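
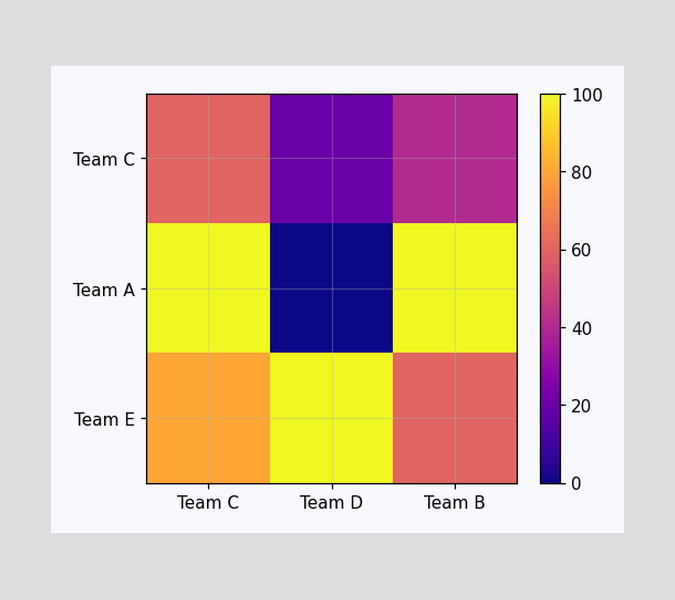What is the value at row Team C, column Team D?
Matching cell (Team C, Team D) against the colorbar gives 20.

20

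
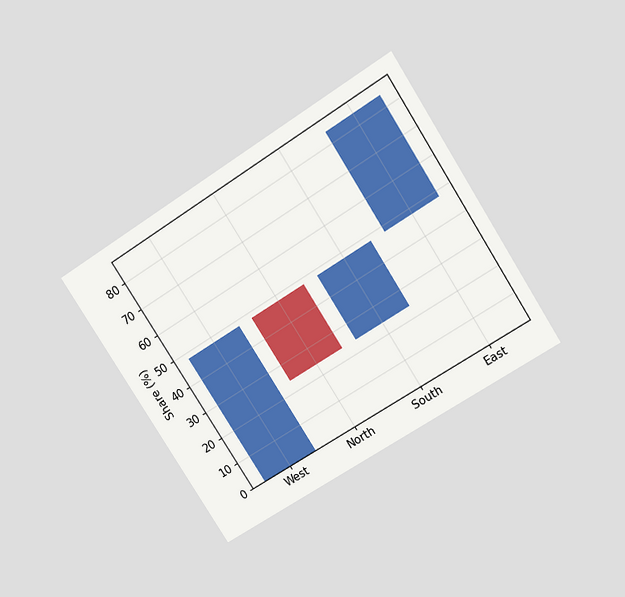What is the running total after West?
48%

The chart is tilted about 32° counter-clockwise and viewed slightly from above. After West the running total reaches 48%.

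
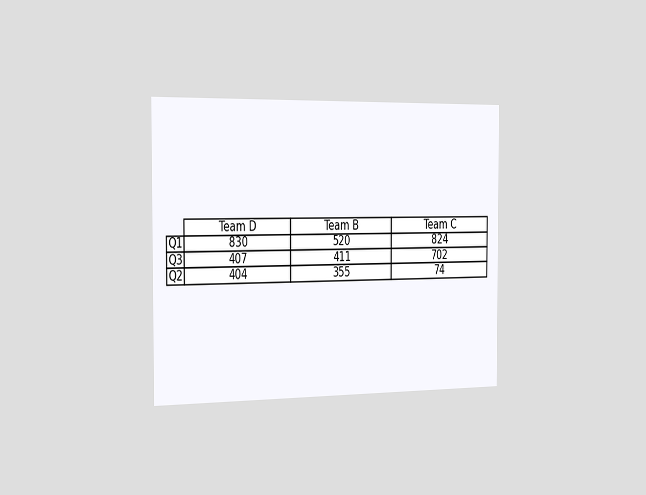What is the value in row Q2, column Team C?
The chart is viewed slightly from the left. The (Q2, Team C) cell reads 74.

74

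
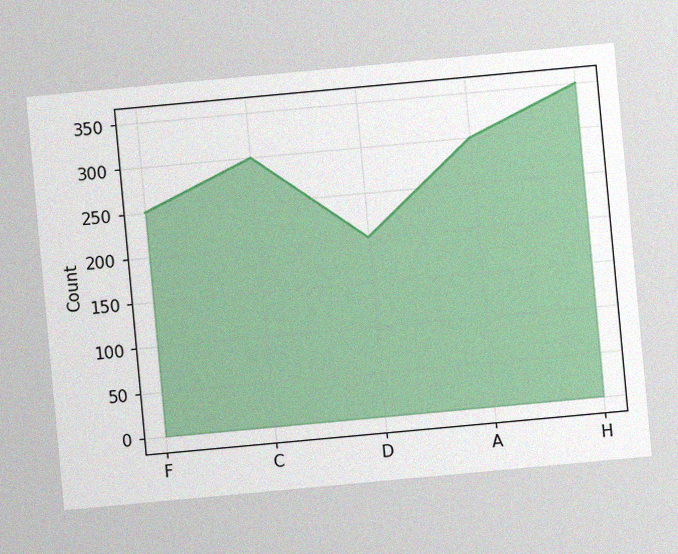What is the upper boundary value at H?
The chart is tilted about 5° counter-clockwise, with some photo noise. At H the upper boundary is at 350.

350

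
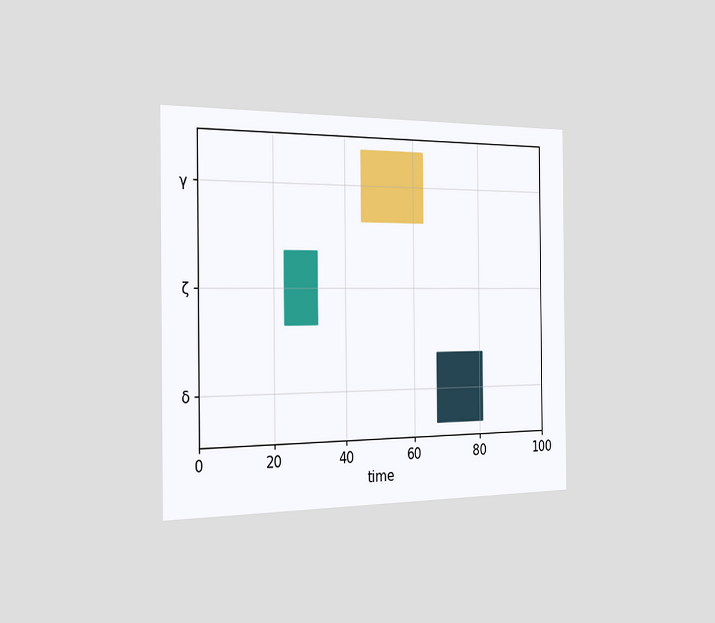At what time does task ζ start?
23

The chart is viewed slightly from the left. The ζ bar begins at t=23.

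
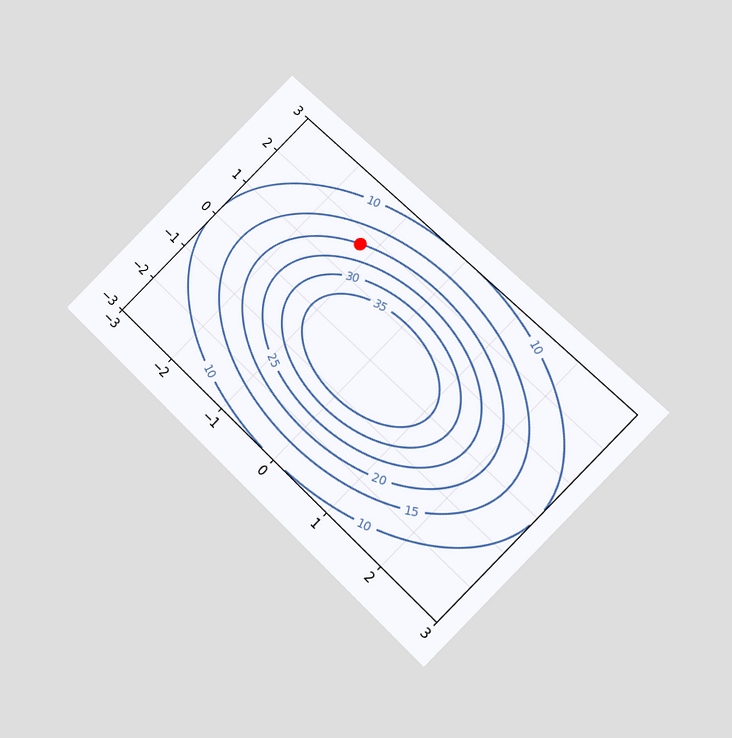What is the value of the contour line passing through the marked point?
The chart is tilted about 45° clockwise and viewed at a slight angle. The marked point sits on the contour labelled 20.

20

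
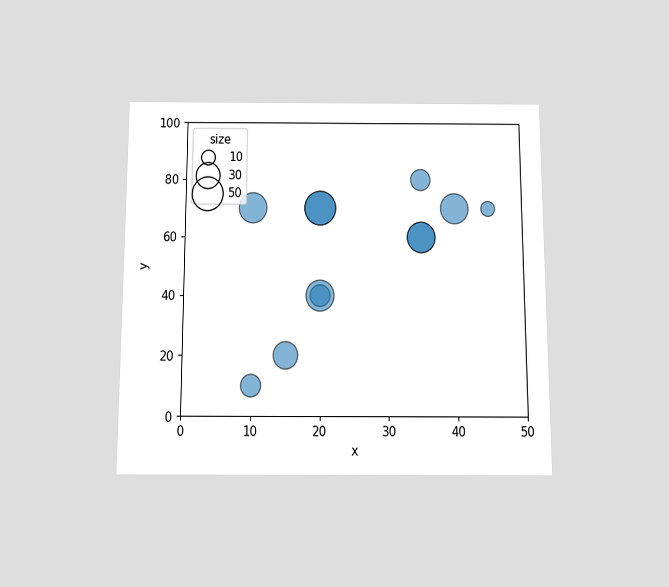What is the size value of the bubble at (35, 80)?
The chart is viewed slightly from below. Matching the bubble at (35, 80) against the size legend gives 20.

20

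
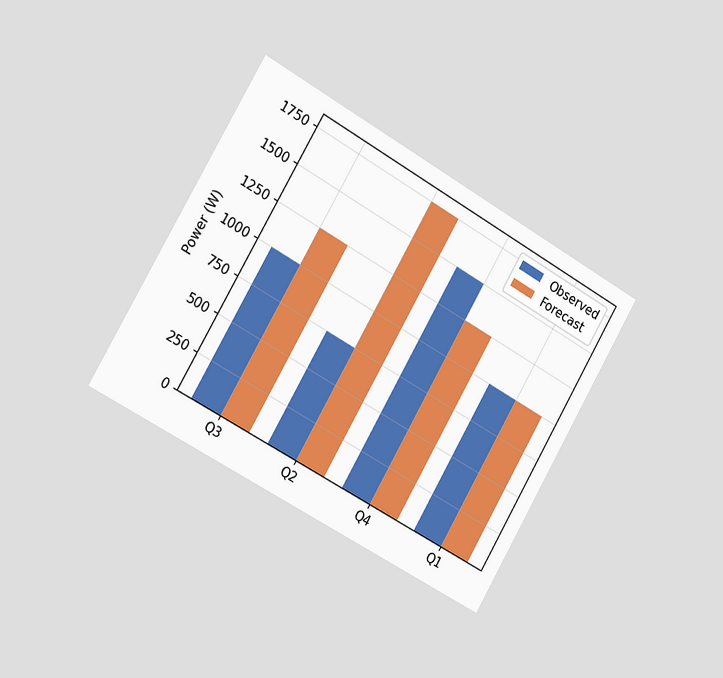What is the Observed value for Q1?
1000W

The chart is tilted about 30° clockwise and viewed slightly from the left. The Observed bar at Q1 reaches 1000W on the y-axis.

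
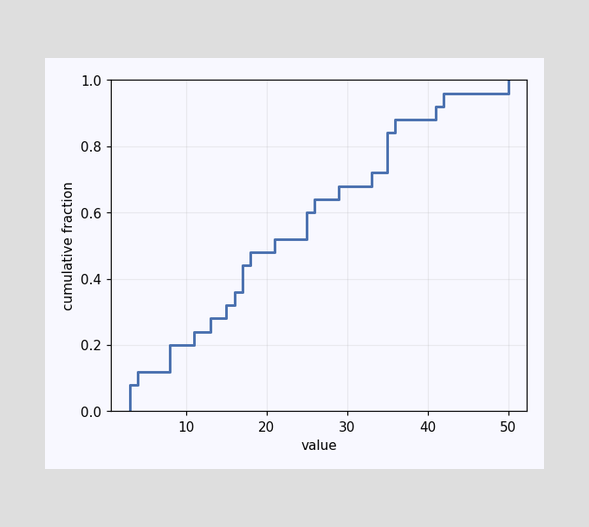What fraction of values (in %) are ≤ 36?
At x=36 the ECDF step is at 88%.

88%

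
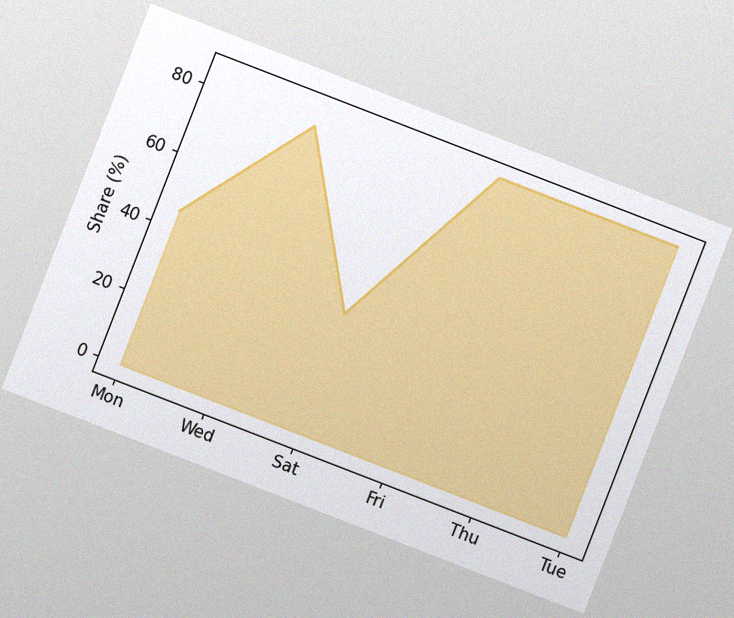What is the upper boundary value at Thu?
The chart is tilted about 21° clockwise, with some photo noise. At Thu the upper boundary is at 85%.

85%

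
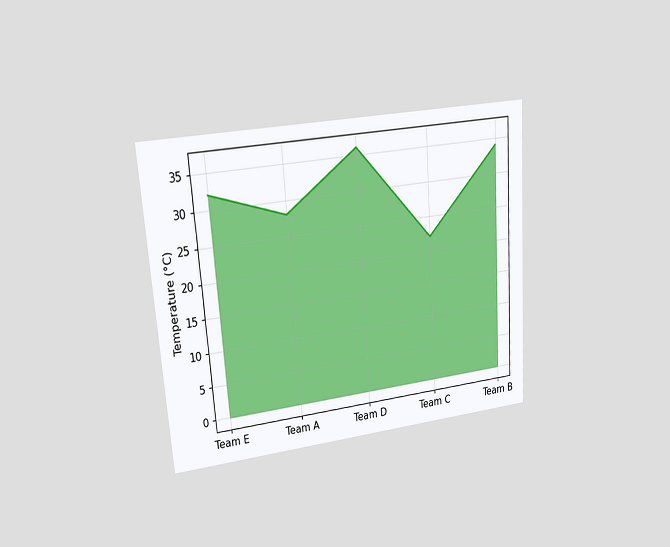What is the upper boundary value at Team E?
32°C

The chart is tilted about 4° counter-clockwise and viewed at a slight angle. At Team E the upper boundary is at 32°C.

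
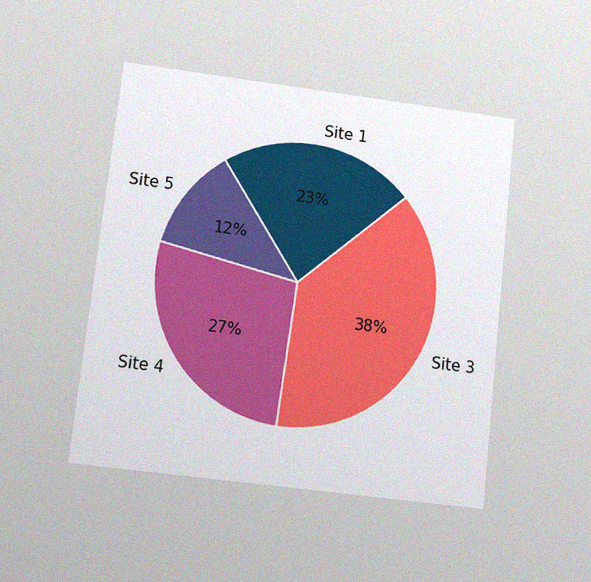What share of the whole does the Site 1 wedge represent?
23%

The chart is tilted about 6° clockwise and viewed at a slight angle, with some photo noise. The Site 1 slice takes up 23% of the pie.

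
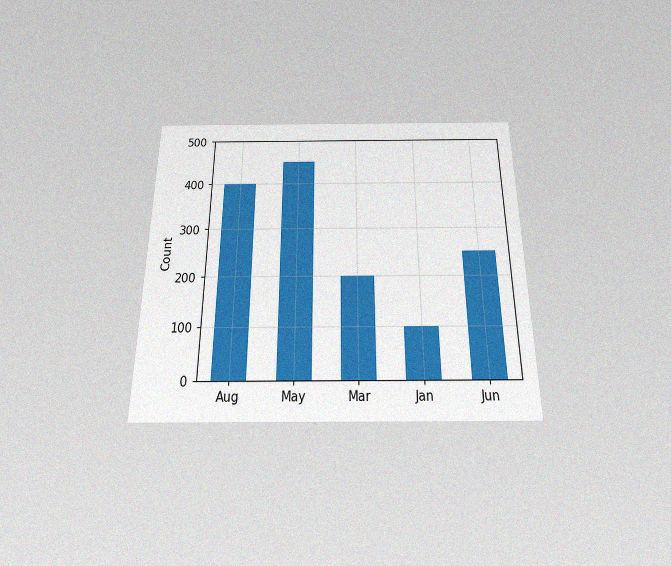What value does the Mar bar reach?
The chart is viewed slightly from below, with some photo noise. Reading along the chart's y-axis, the Mar bar reaches 200.

200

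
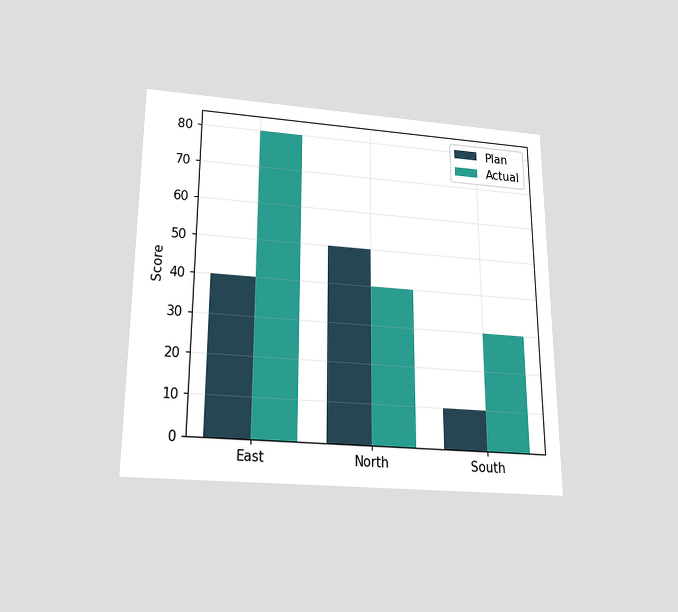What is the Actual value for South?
30

The chart is viewed slightly from below. The Actual bar at South reaches 30 on the y-axis.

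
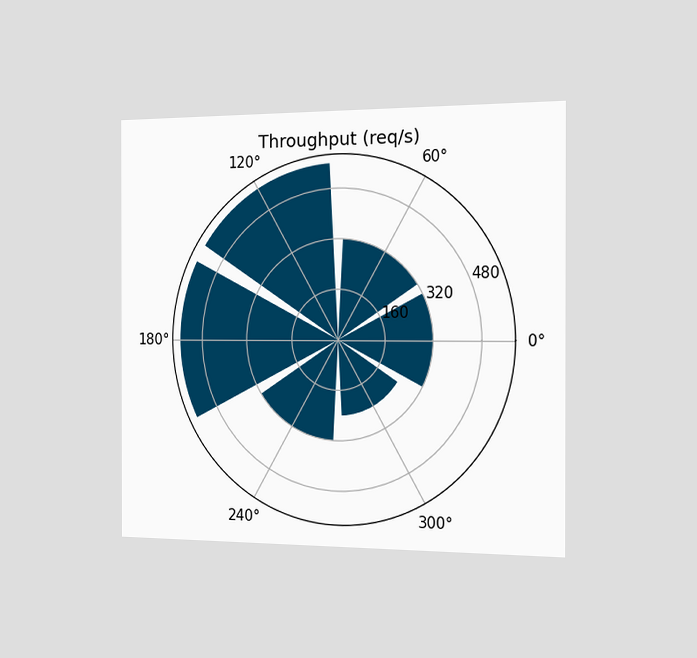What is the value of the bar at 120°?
The chart is viewed slightly from the right. The bar at 120° reaches 560req/s on the radial axis.

560req/s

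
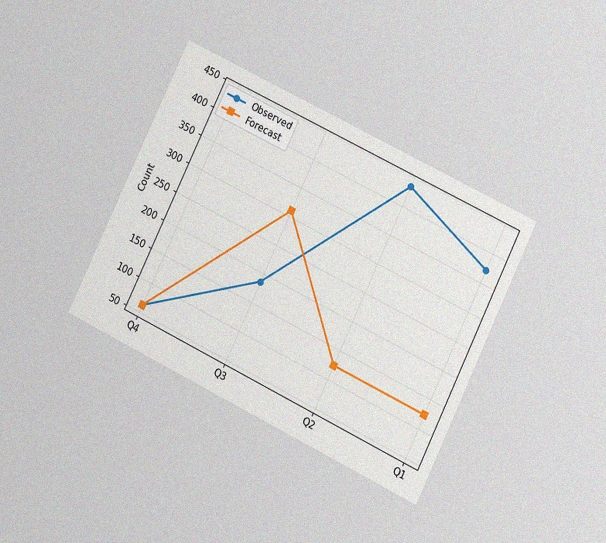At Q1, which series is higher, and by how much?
Observed, by 248

The chart is tilted about 26° clockwise and viewed at a slight angle, with some photo noise. At Q1, Observed sits above the other line by 248.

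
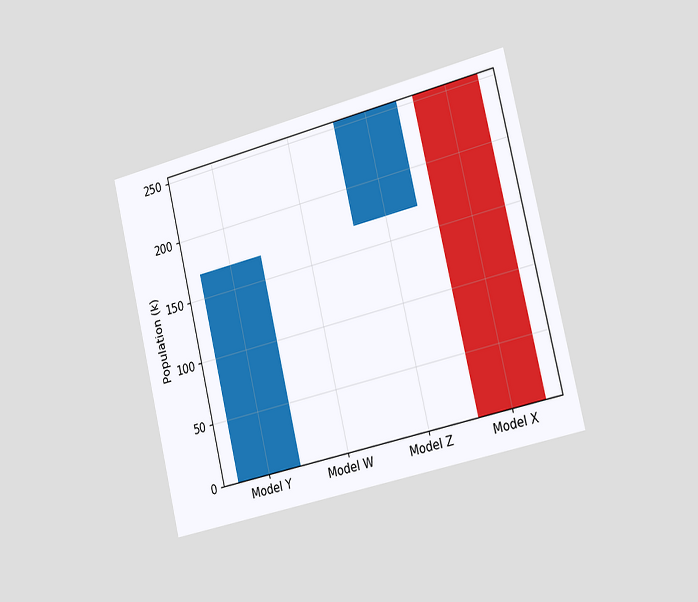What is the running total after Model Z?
255k

The chart is tilted about 13° counter-clockwise and viewed slightly from the right. After Model Z the running total reaches 255k.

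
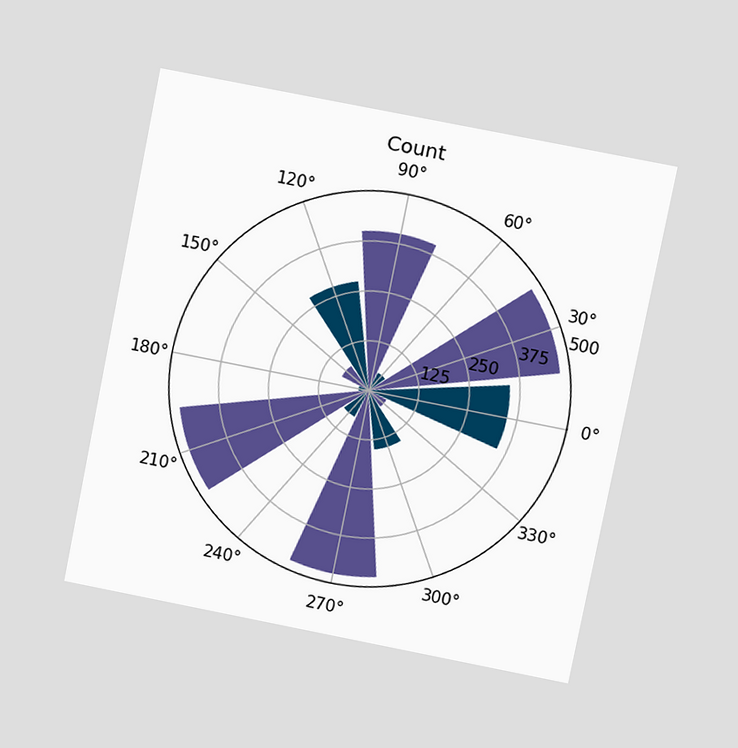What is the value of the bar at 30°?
The chart is tilted about 11° clockwise and viewed at a slight angle. The bar at 30° reaches 475 on the radial axis.

475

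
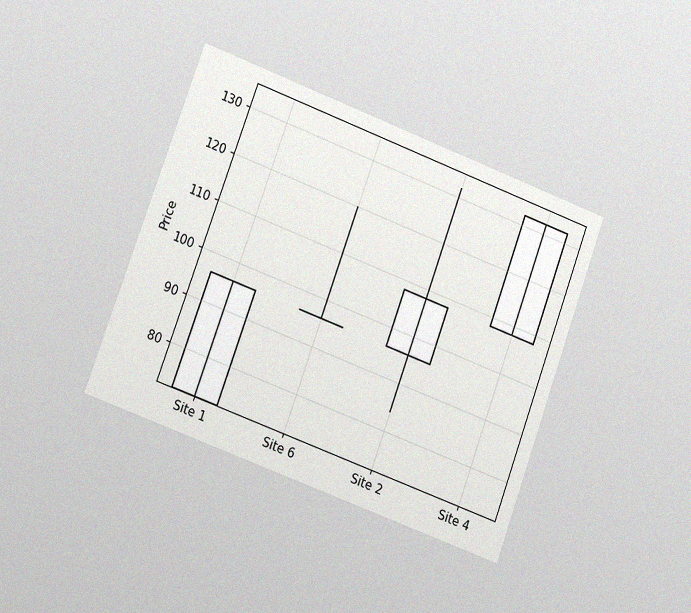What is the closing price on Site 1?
The chart is tilted about 20° clockwise and viewed slightly from the left, with some photo noise. The Site 1 candle closes at 96.

96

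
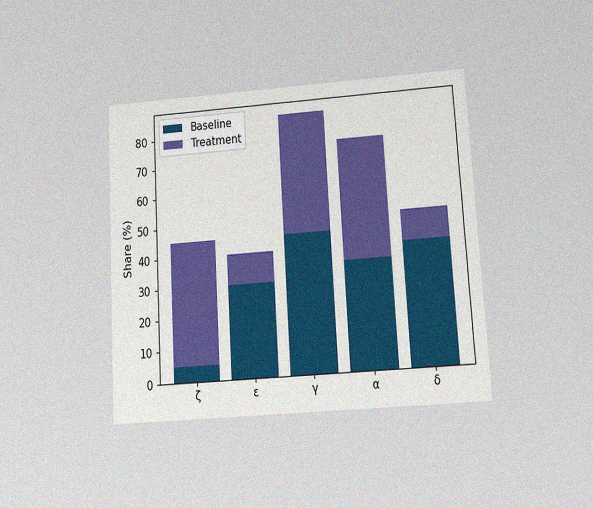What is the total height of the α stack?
The chart is tilted about 3° counter-clockwise and viewed at a slight angle, with some photo noise. The α stack's top reaches 75% on the y-axis.

75%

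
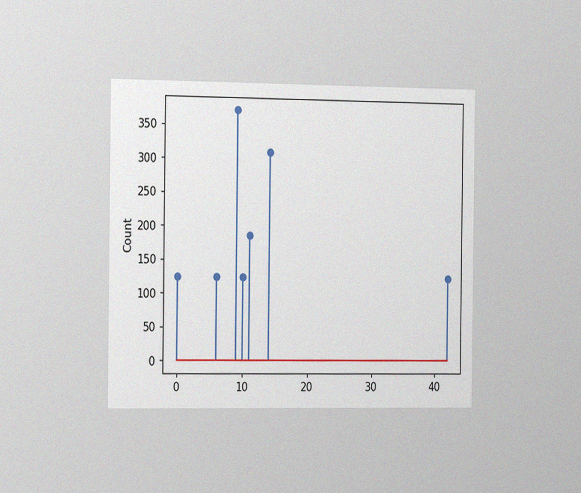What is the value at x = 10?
The chart is viewed slightly from the left, with some photo noise. The stem at x=10 reaches 124.

124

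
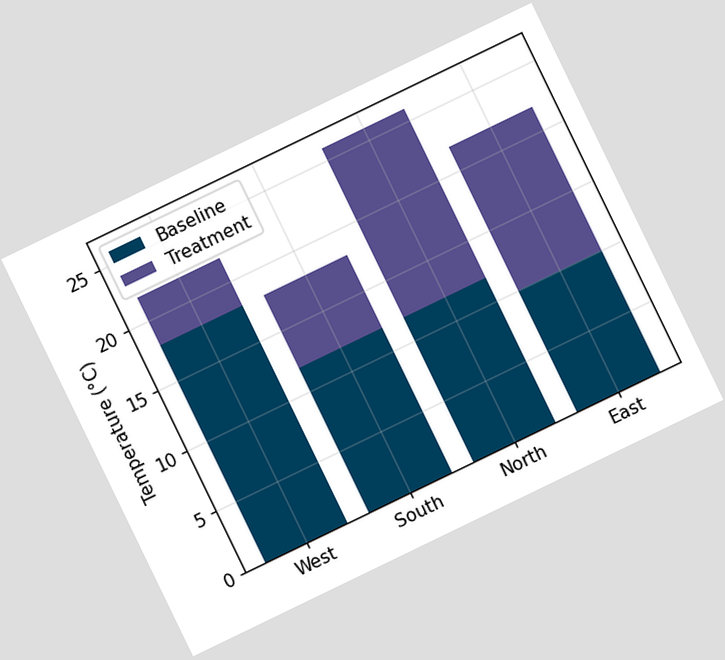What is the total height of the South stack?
The chart is tilted about 26° counter-clockwise. The South stack's top reaches 18°C on the y-axis.

18°C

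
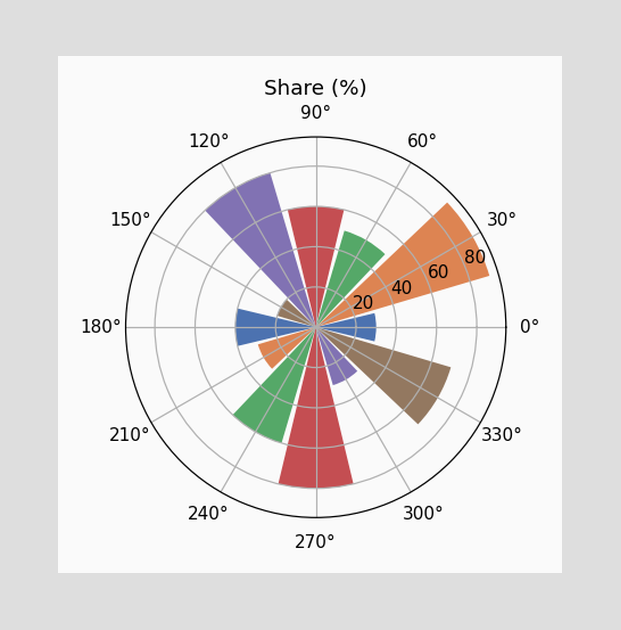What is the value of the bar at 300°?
The bar at 300° reaches 30% on the radial axis.

30%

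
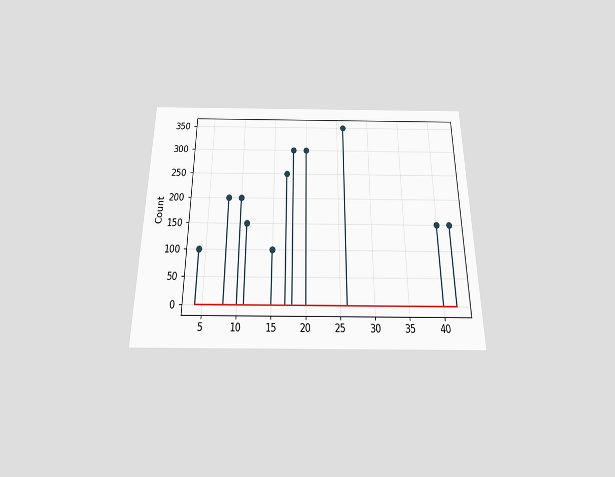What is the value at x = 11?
The chart is viewed slightly from below. The stem at x=11 reaches 150.

150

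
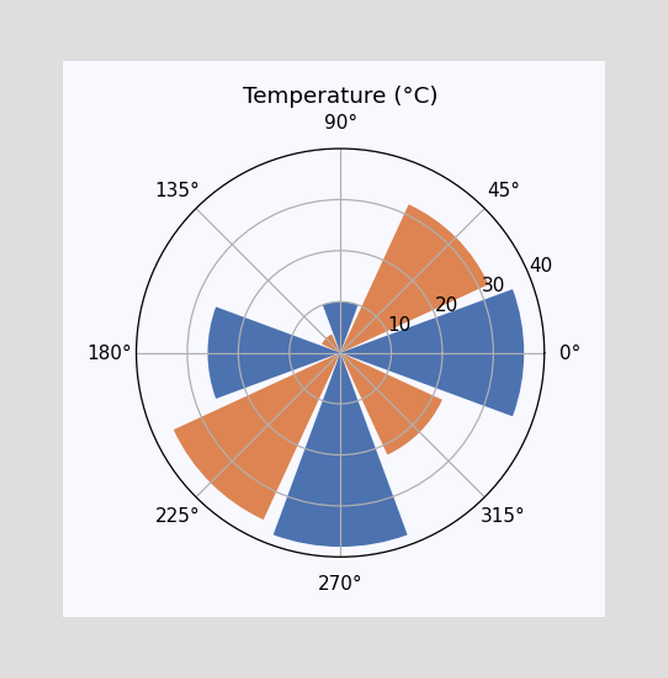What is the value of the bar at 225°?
36°C

The bar at 225° reaches 36°C on the radial axis.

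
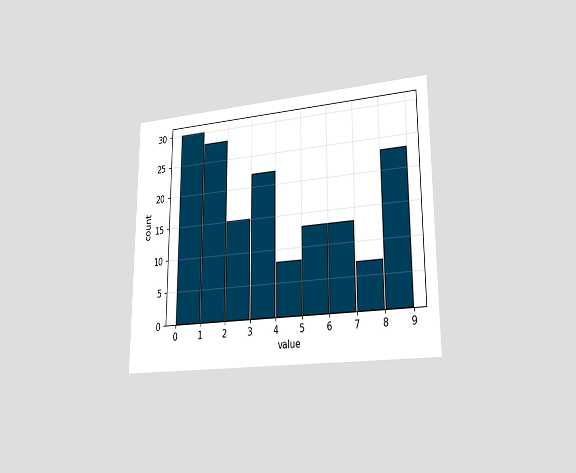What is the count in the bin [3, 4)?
The chart is viewed slightly from the right. The [3, 4) bin has height 22.

22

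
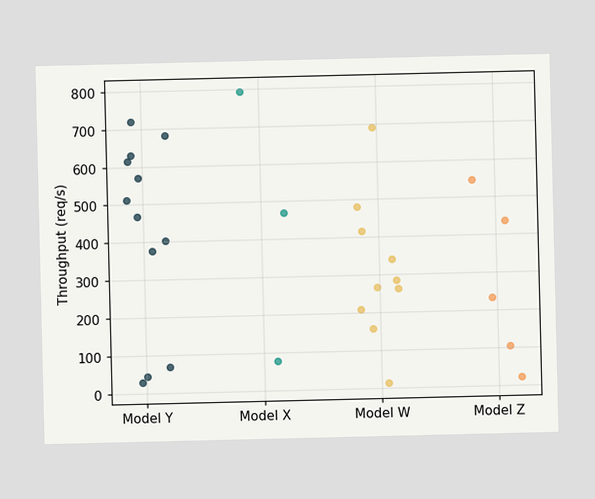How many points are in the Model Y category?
Counting the markers in the Model Y column gives 12.

12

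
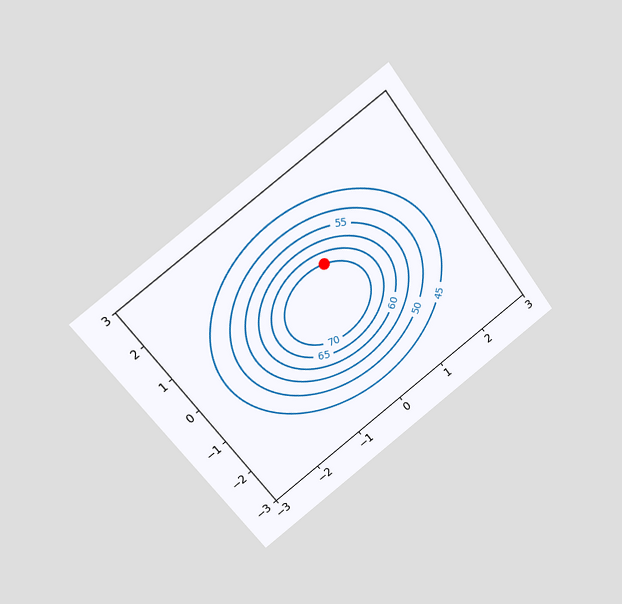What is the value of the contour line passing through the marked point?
70

The chart is tilted about 37° counter-clockwise and viewed at a slight angle. The marked point sits on the contour labelled 70.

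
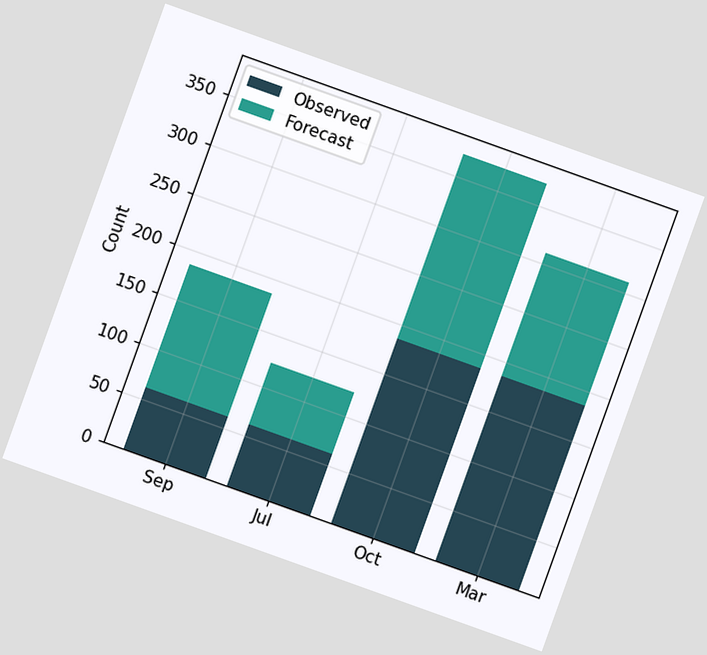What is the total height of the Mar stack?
310

The chart is tilted about 20° clockwise. The Mar stack's top reaches 310 on the y-axis.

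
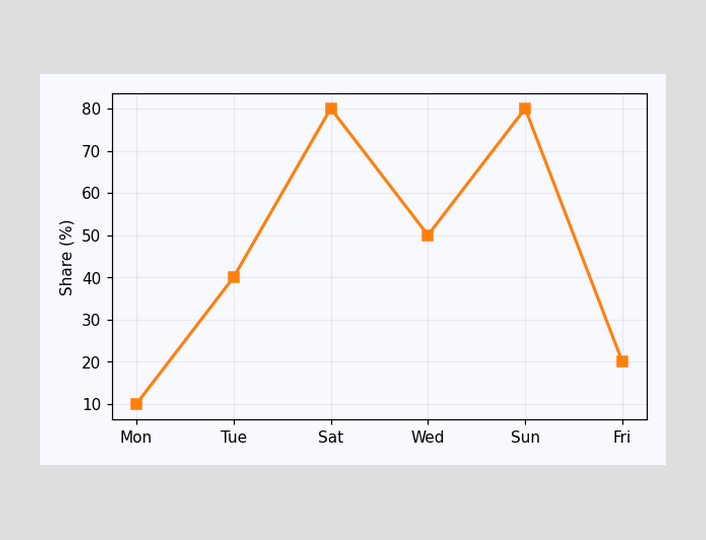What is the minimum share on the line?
The lowest point is at Mon, and reading across to the y-axis gives 10%.

10%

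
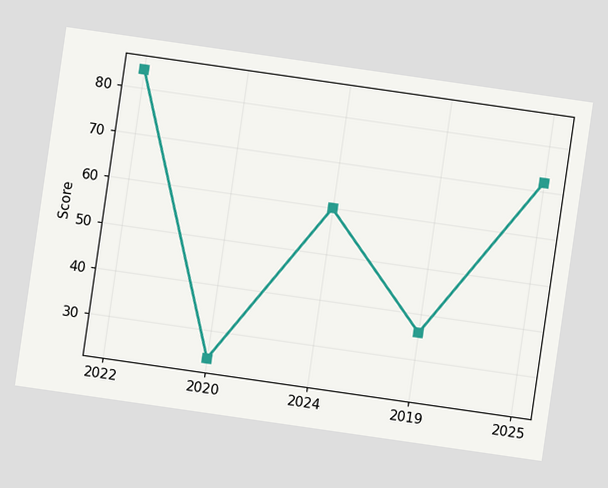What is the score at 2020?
The chart is tilted about 8° clockwise. At 2020, the line is at 24.

24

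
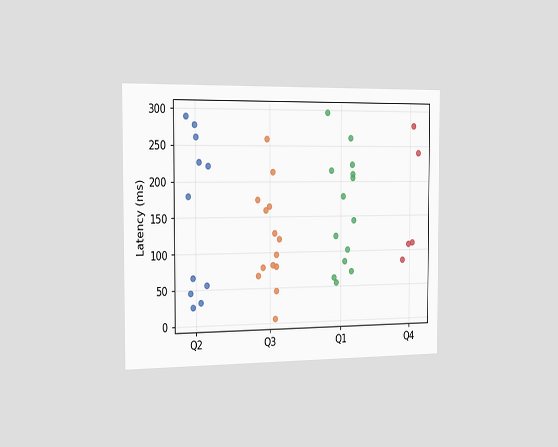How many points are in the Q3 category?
14

The chart is viewed slightly from the left. Counting the markers in the Q3 column gives 14.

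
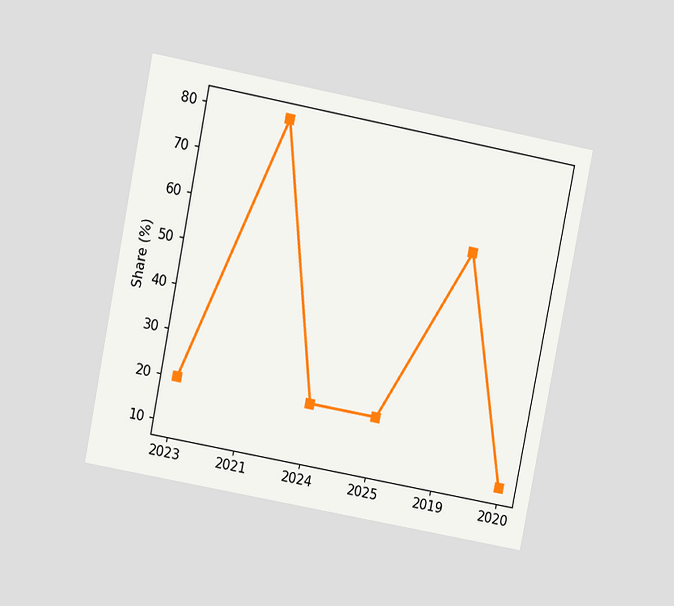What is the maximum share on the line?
80%

The chart is tilted about 11° clockwise and viewed at a slight angle. The highest point is at 2021, and reading across to the y-axis gives 80%.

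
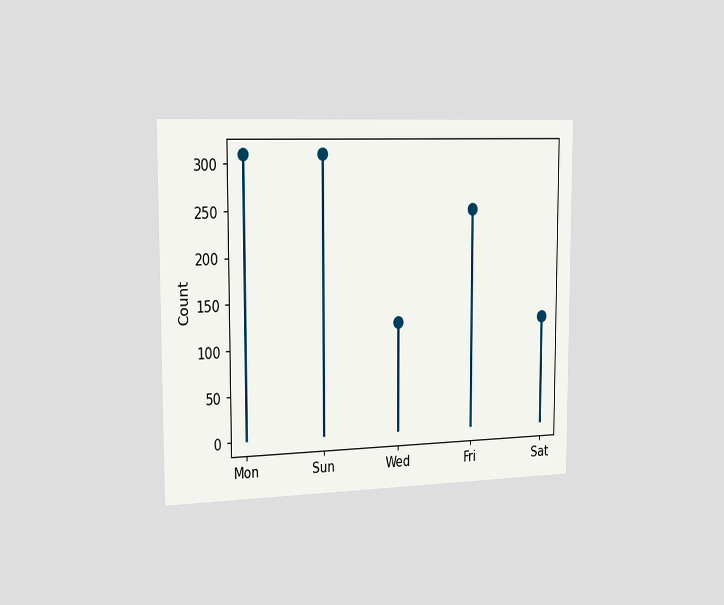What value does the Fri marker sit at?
The chart is viewed slightly from the left. The Fri marker sits at 248.

248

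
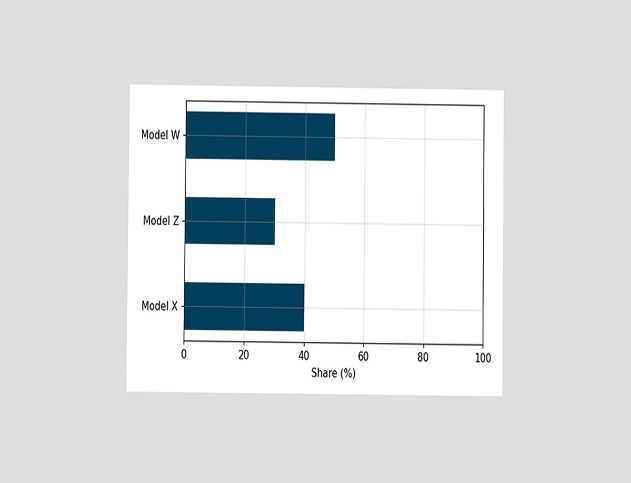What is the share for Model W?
The chart is viewed at a slight angle. Reading along the chart's x-axis, the Model W bar reaches 50%.

50%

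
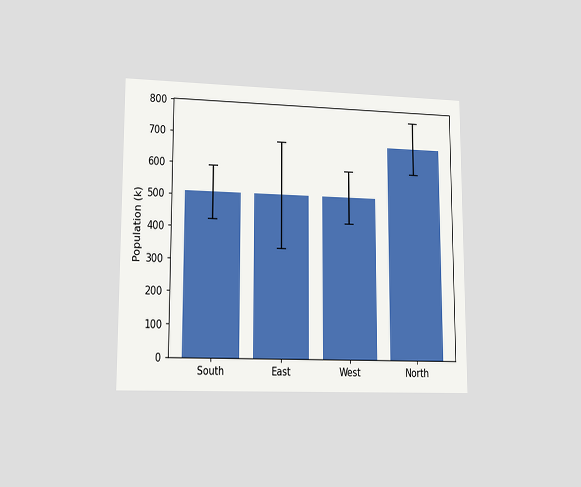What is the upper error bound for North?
765k

The chart is viewed at a slight angle. The North bar's upper whisker reaches 765k.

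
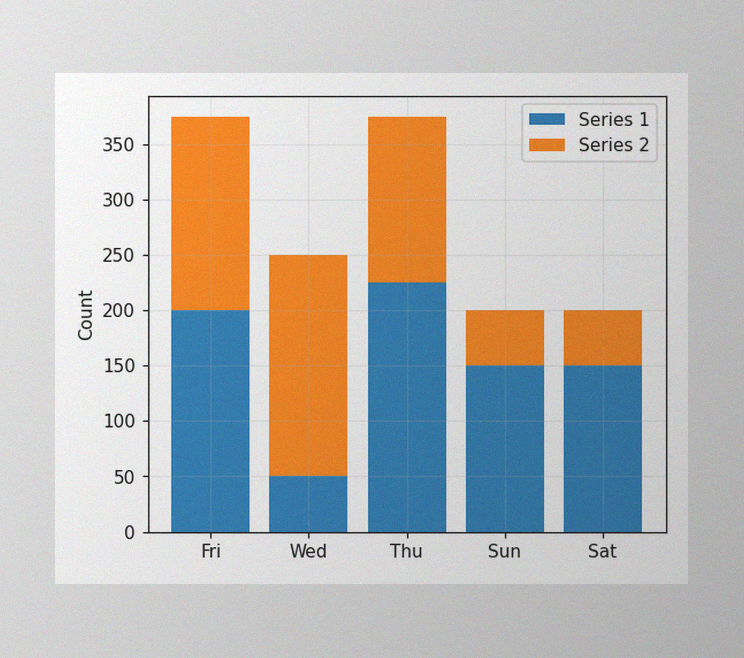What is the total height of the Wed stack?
The image has some photo noise and uneven lighting. The Wed stack's top reaches 250 on the y-axis.

250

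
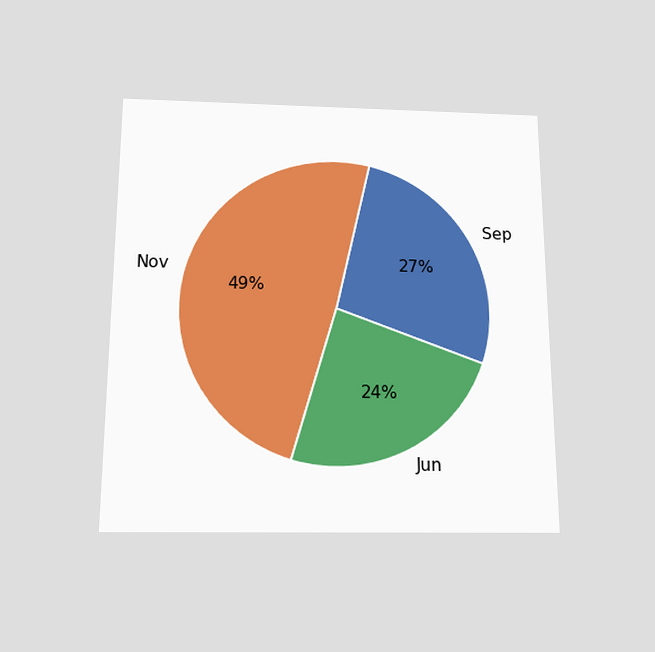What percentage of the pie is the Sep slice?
27%

The chart is viewed slightly from below. The Sep slice takes up 27% of the pie.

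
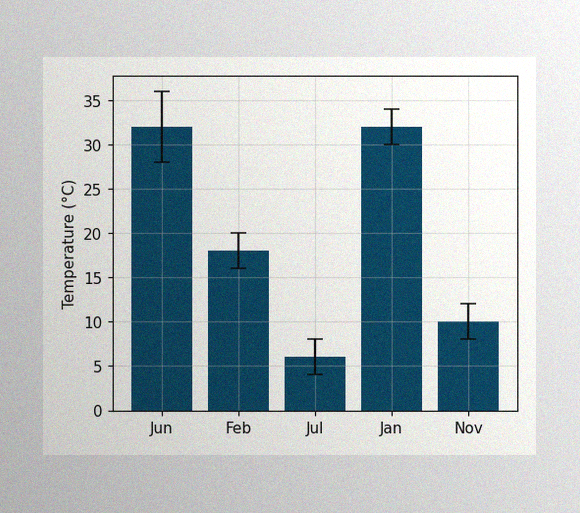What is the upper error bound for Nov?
The image has some photo noise and uneven lighting. The Nov bar's upper whisker reaches 12°C.

12°C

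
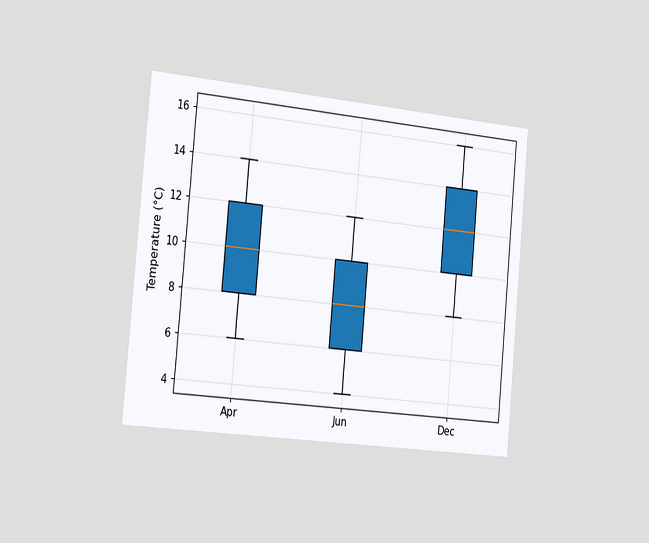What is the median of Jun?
8°C

The chart is tilted about 5° clockwise and viewed slightly from the left. The median line in the Jun box sits at 8°C.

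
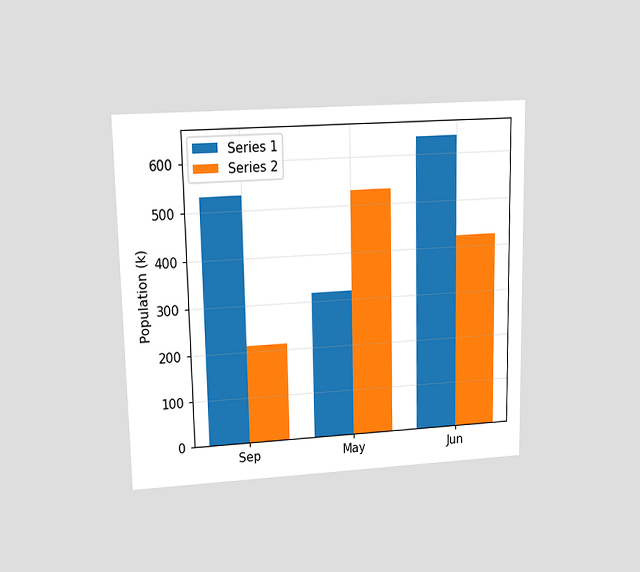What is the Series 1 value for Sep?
530k

The chart is viewed at a slight angle. The Series 1 bar at Sep reaches 530k on the y-axis.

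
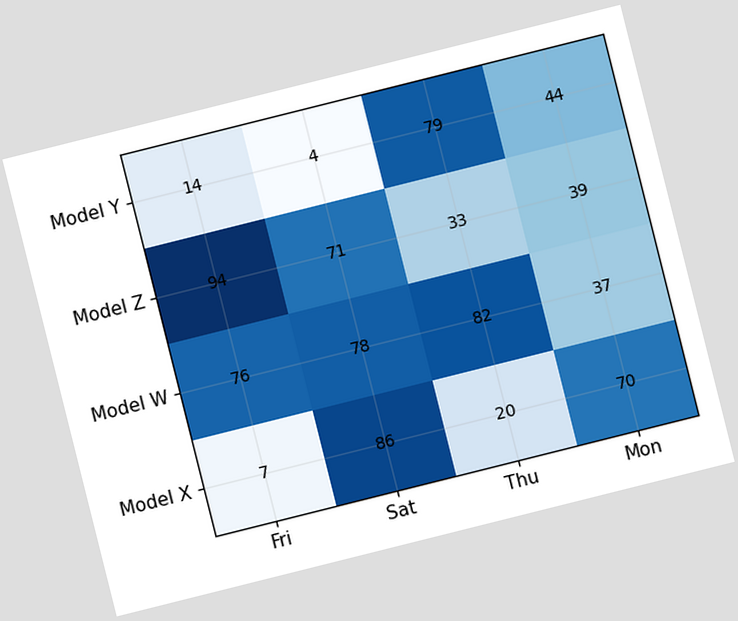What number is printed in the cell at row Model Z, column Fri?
94

The chart is tilted about 14° counter-clockwise. The (Model Z, Fri) cell reads 94.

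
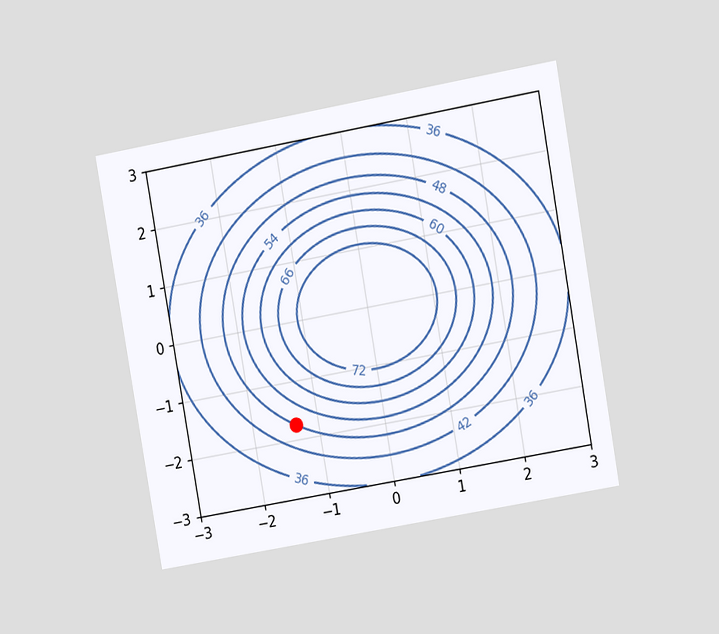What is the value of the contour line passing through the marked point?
The chart is tilted about 10° counter-clockwise and viewed at a slight angle. The marked point sits on the contour labelled 48.

48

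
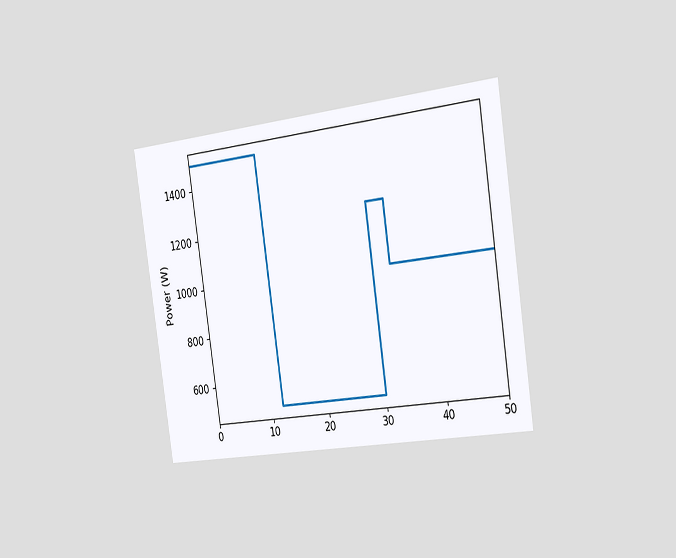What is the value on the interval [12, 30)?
500W

The chart is tilted about 8° counter-clockwise and viewed slightly from the right. On [12, 30) the step sits at 500W.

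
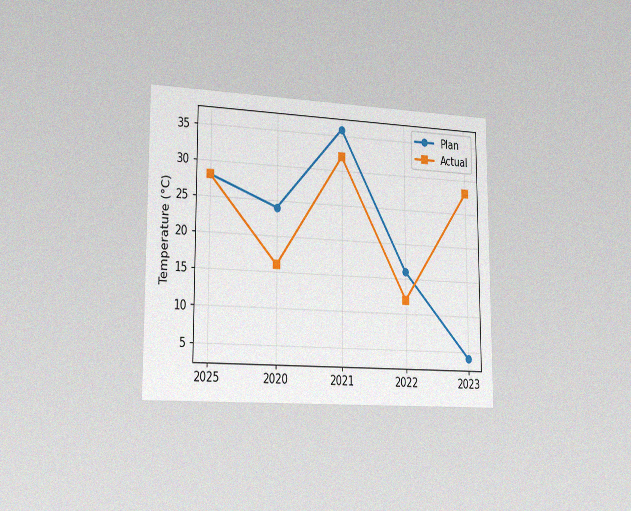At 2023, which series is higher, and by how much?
The chart is viewed slightly from the left, with some photo noise. At 2023, Actual sits above the other line by 24°C.

Actual, by 24°C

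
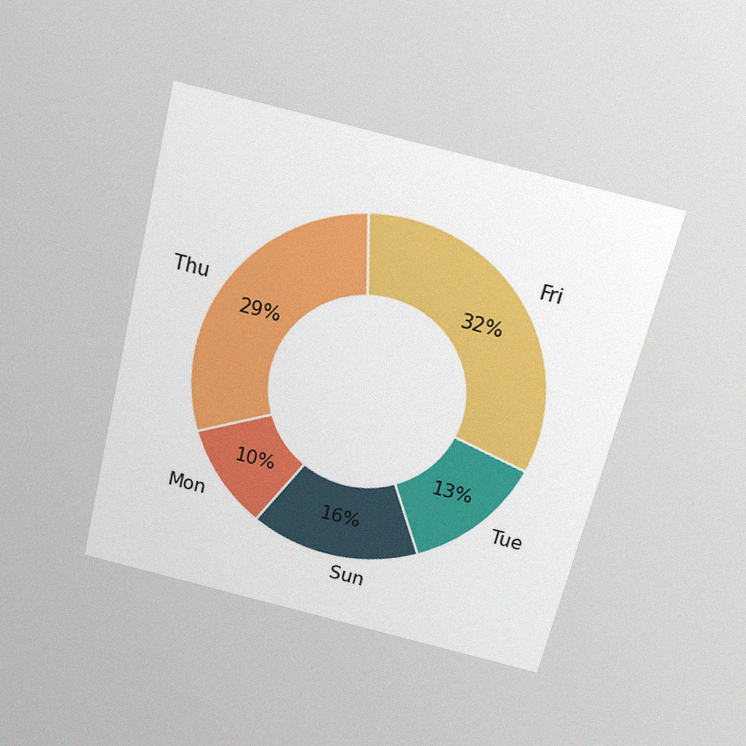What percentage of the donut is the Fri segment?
32%

The chart is tilted about 14° clockwise and viewed slightly from above, with some photo noise. The Fri segment takes up 32% of the ring.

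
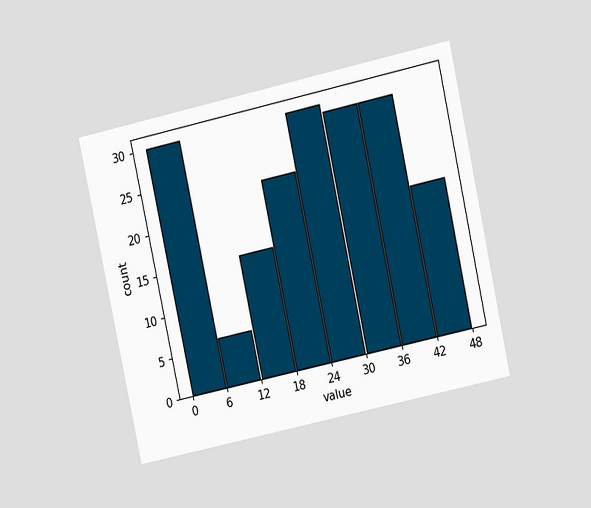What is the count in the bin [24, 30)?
The chart is tilted about 12° counter-clockwise and viewed at a slight angle. The [24, 30) bin has height 30.

30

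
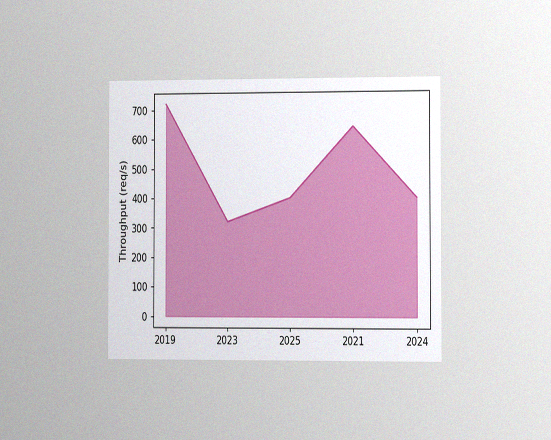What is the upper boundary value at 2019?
The chart is viewed slightly from the right, with some photo noise. At 2019 the upper boundary is at 720req/s.

720req/s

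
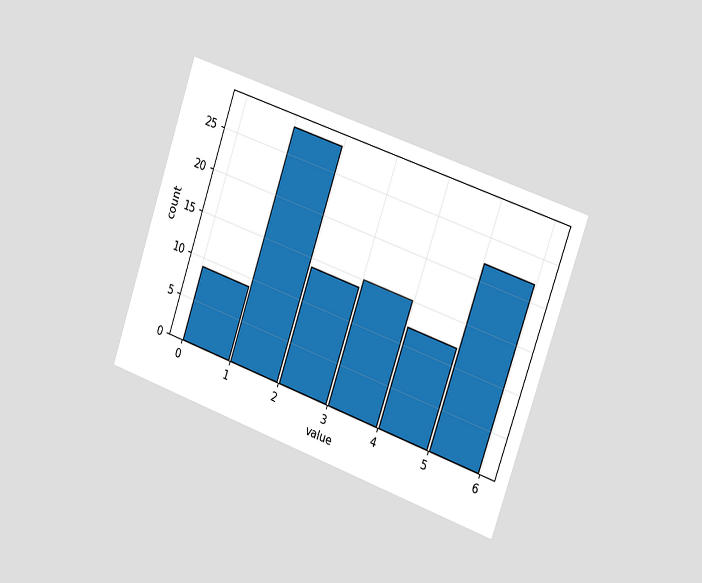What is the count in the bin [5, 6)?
22

The chart is tilted about 19° clockwise and viewed slightly from the right. The [5, 6) bin has height 22.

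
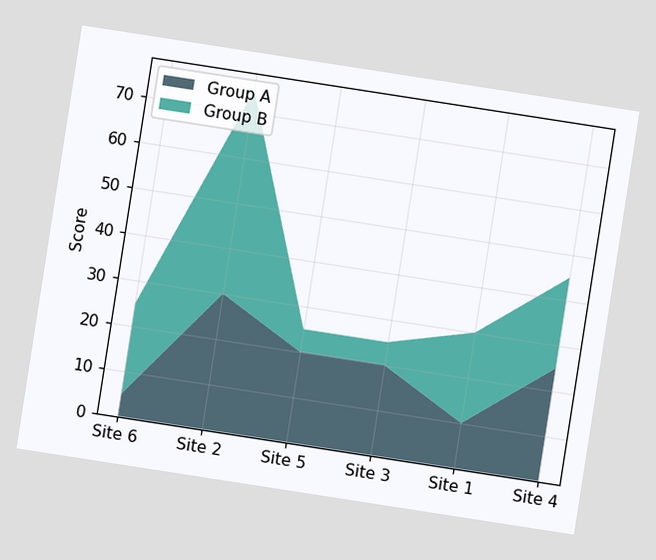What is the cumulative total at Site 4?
45

The chart is tilted about 9° clockwise. The stacked total at Site 4 reaches 45.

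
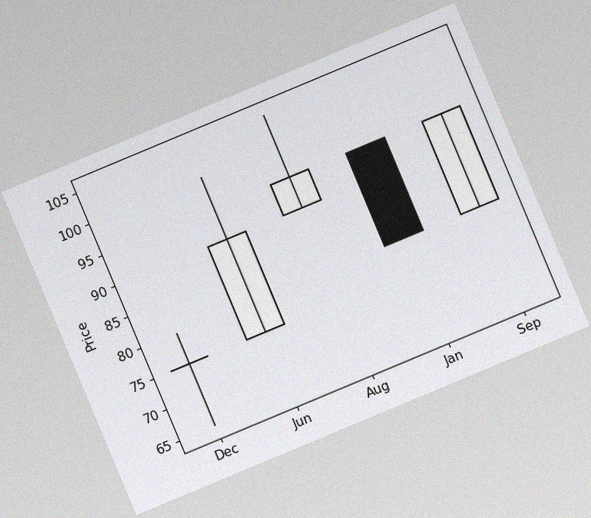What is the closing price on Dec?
The chart is tilted about 23° counter-clockwise, with some photo noise. The Dec candle closes at 75.

75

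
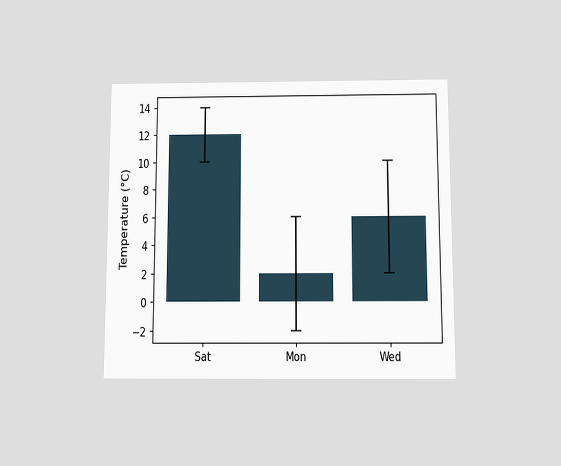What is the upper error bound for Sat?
The chart is viewed slightly from below. The Sat bar's upper whisker reaches 14°C.

14°C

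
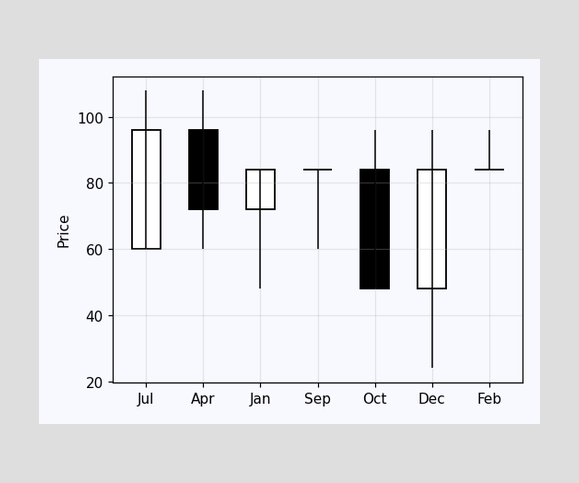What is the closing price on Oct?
The Oct candle closes at 48.

48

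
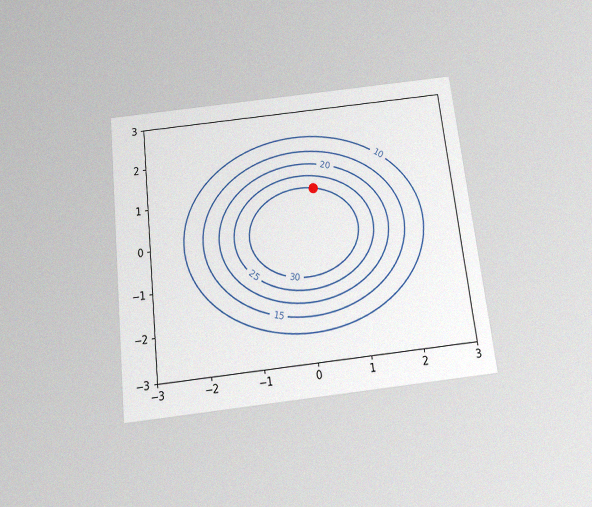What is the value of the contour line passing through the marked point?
30

The chart is tilted about 7° counter-clockwise and viewed slightly from below, with some photo noise. The marked point sits on the contour labelled 30.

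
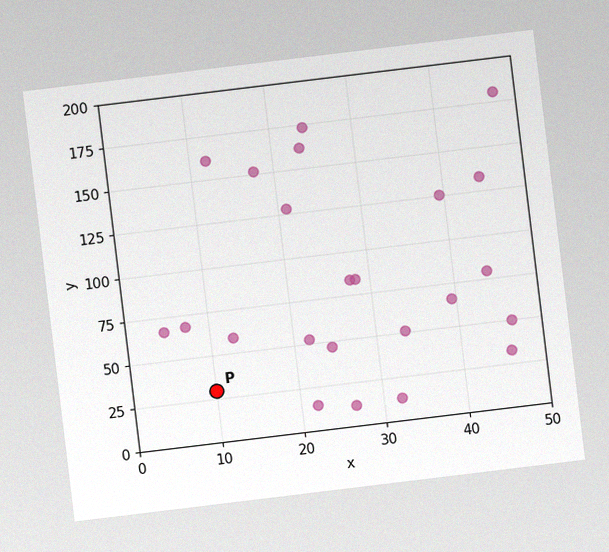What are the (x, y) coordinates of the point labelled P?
The chart is tilted about 7° counter-clockwise, with some photo noise. Following the gridlines from P to each axis, P sits at (10, 30).

(10, 30)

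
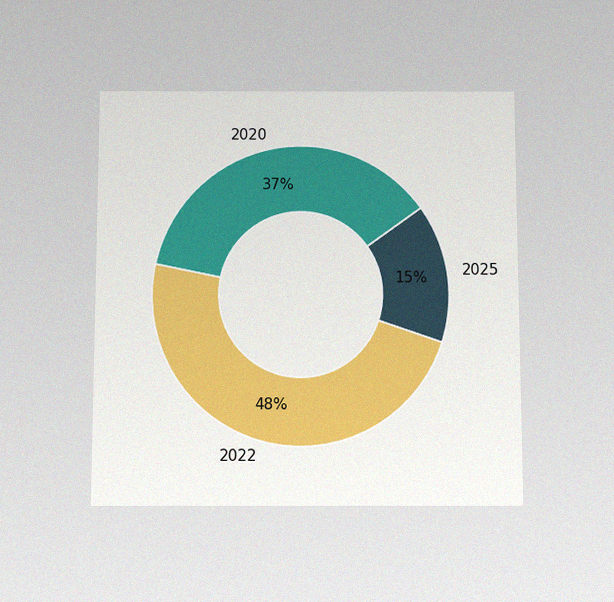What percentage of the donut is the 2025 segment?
15%

The chart is viewed slightly from below, with some photo noise. The 2025 segment takes up 15% of the ring.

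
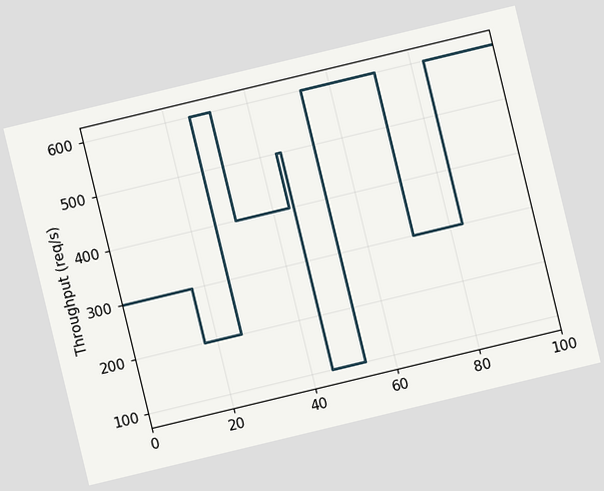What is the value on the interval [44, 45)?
500req/s

The chart is tilted about 14° counter-clockwise. On [44, 45) the step sits at 500req/s.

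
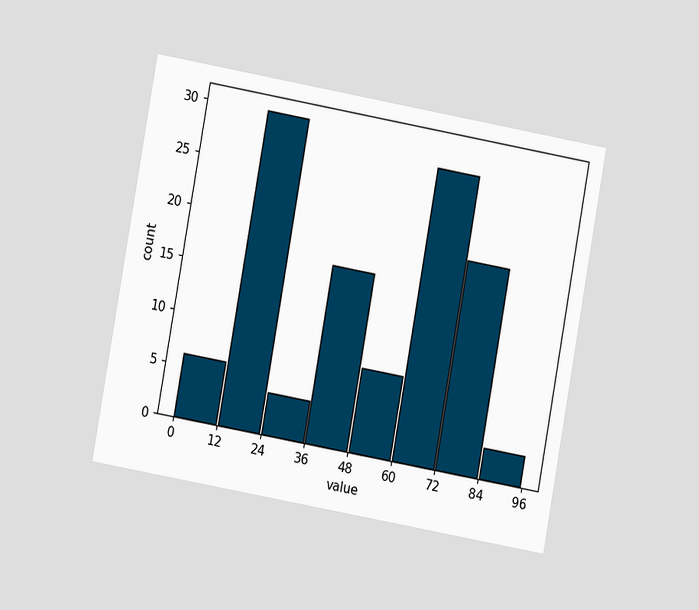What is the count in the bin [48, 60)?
The chart is tilted about 10° clockwise and viewed at a slight angle. The [48, 60) bin has height 8.

8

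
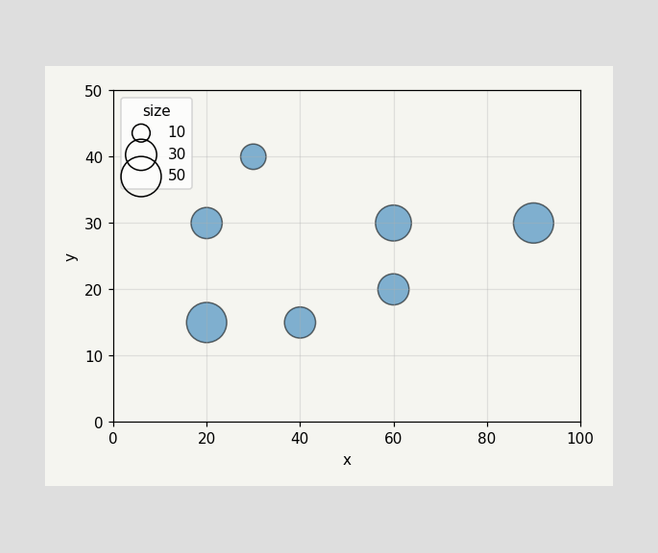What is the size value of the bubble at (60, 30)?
Matching the bubble at (60, 30) against the size legend gives 40.

40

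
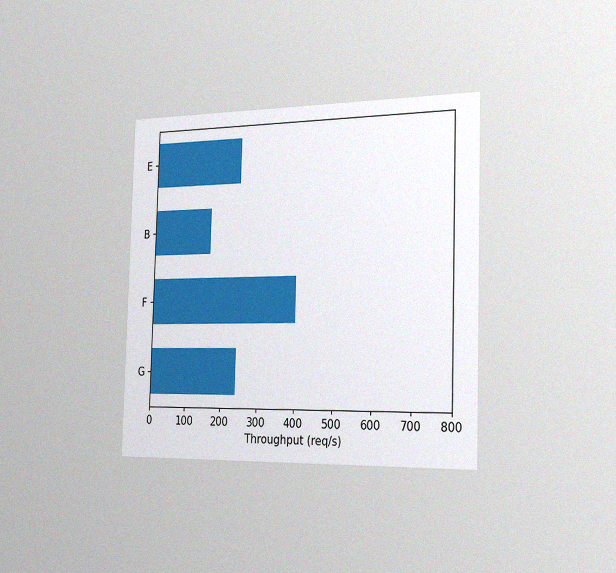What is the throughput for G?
The chart is viewed slightly from the right, with some photo noise. Reading along the chart's x-axis, the G bar reaches 240req/s.

240req/s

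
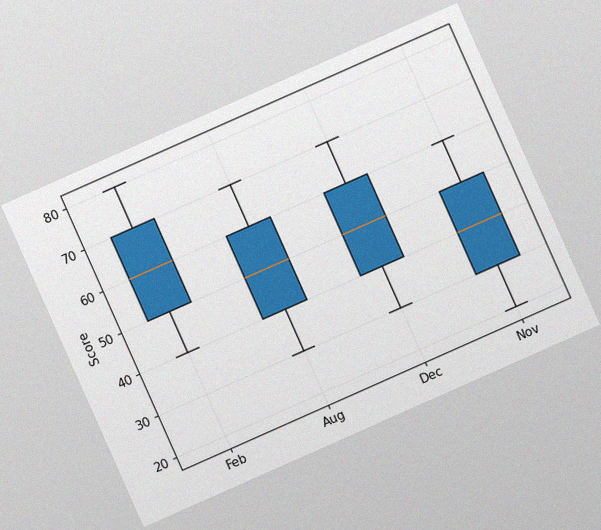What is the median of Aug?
50

The chart is tilted about 24° counter-clockwise, with some photo noise. The median line in the Aug box sits at 50.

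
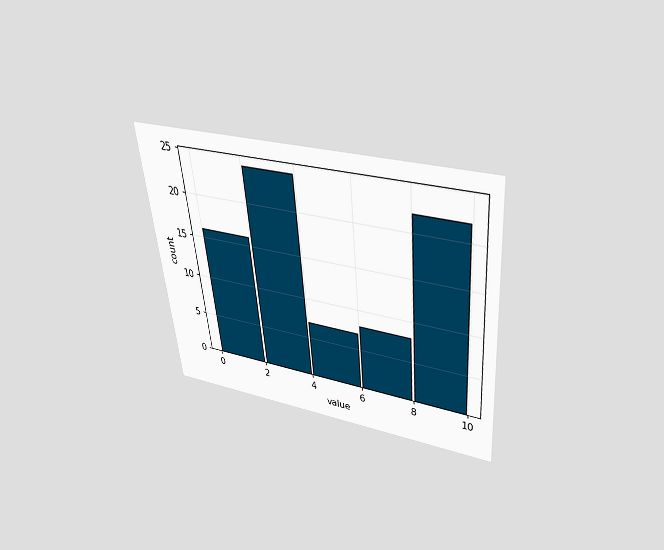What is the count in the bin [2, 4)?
The chart is tilted about 6° counter-clockwise and viewed slightly from above. The [2, 4) bin has height 24.

24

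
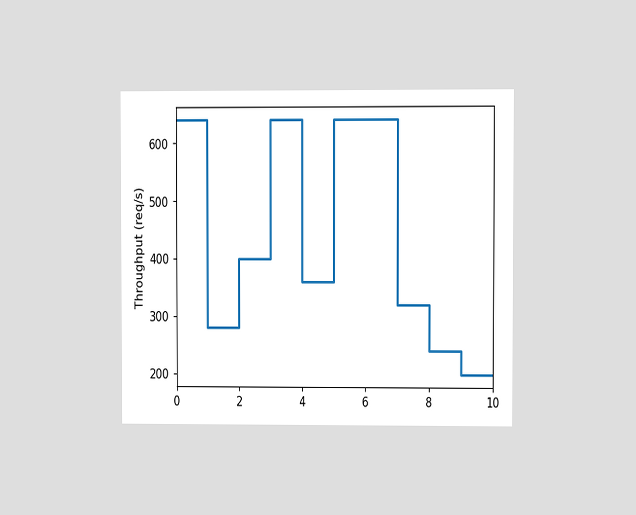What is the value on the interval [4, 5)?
The chart is viewed at a slight angle. On [4, 5) the step sits at 360req/s.

360req/s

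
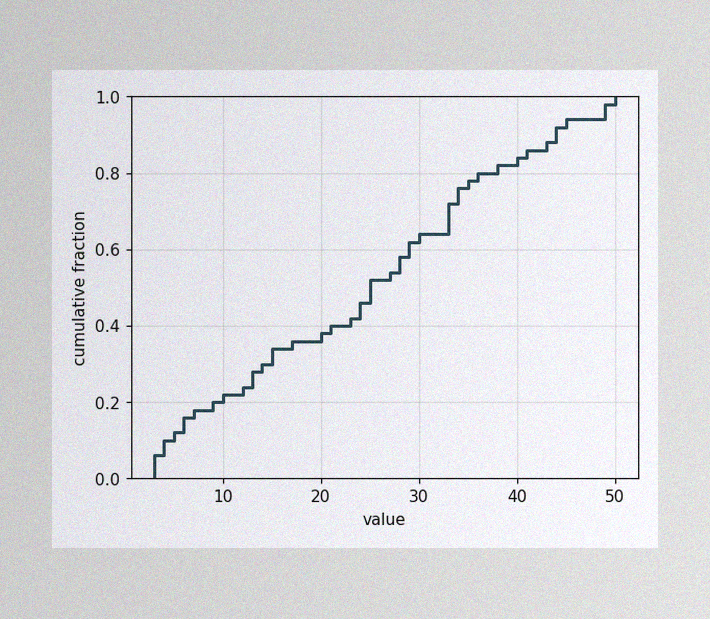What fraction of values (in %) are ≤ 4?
10%

The image has some photo noise and uneven lighting. At x=4 the ECDF step is at 10%.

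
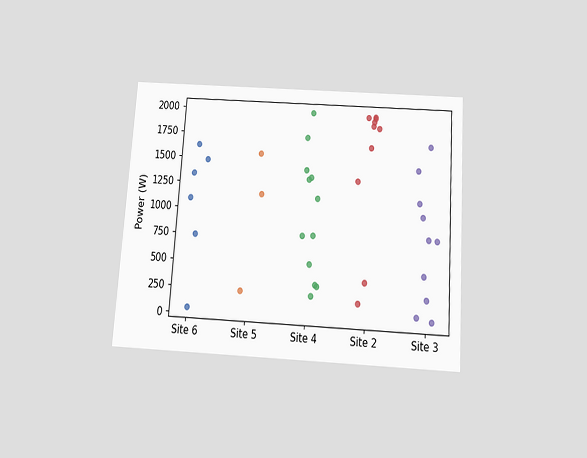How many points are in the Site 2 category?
The chart is tilted about 4° clockwise and viewed slightly from below. Counting the markers in the Site 2 column gives 10.

10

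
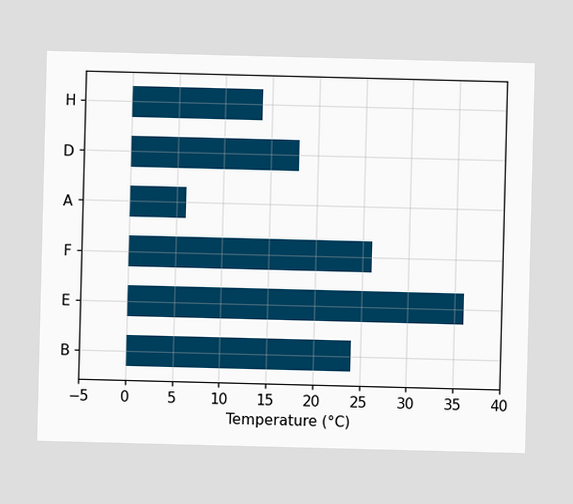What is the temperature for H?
14°C

Reading along the chart's x-axis, the H bar reaches 14°C.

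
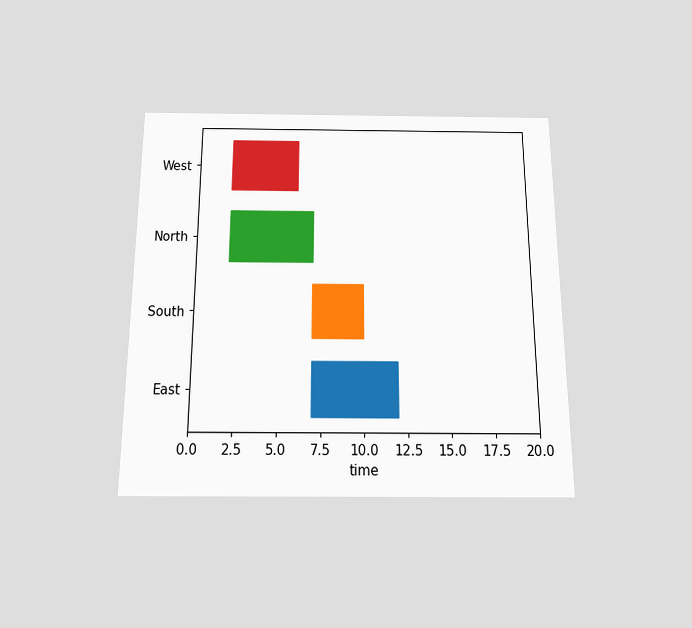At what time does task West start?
2

The chart is viewed slightly from below. The West bar begins at t=2.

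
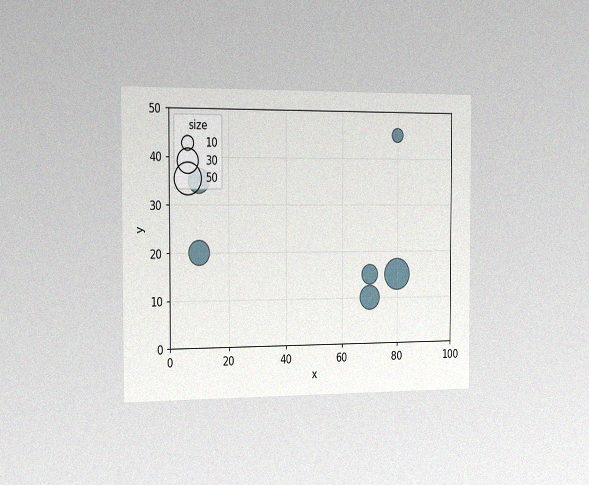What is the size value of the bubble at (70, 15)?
The chart is viewed slightly from the left, with some photo noise. Matching the bubble at (70, 15) against the size legend gives 20.

20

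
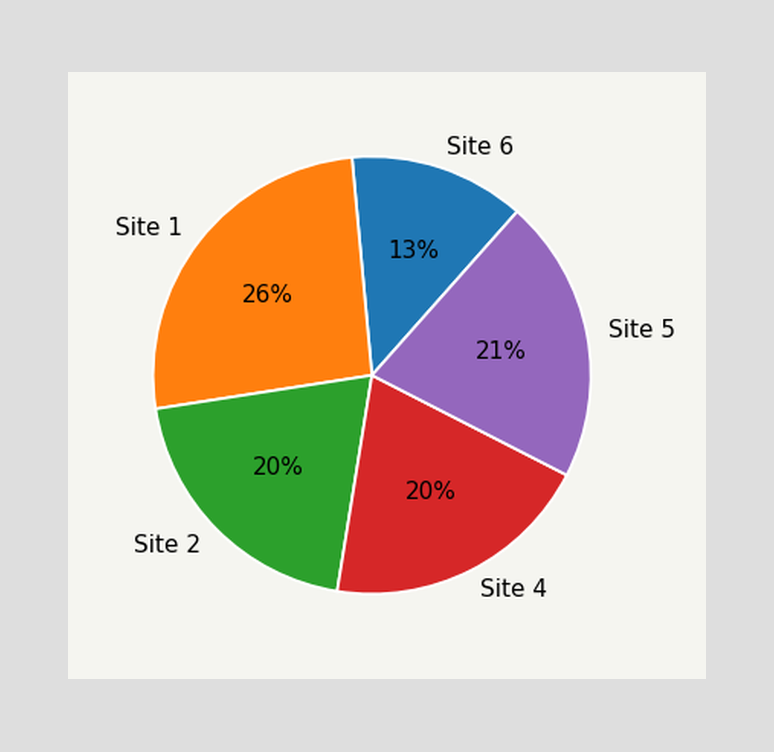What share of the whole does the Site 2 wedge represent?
The Site 2 slice takes up 20% of the pie.

20%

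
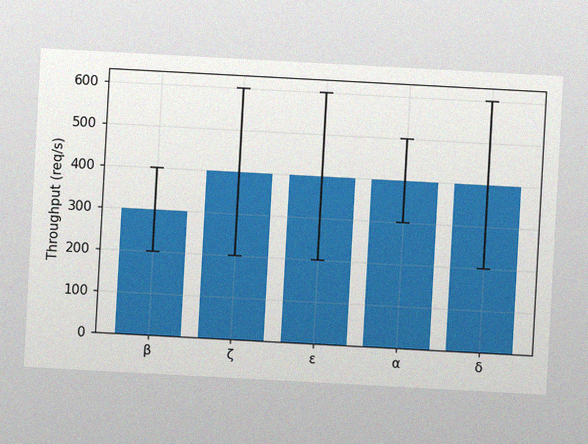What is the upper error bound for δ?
600req/s

The chart is tilted about 3° clockwise, with some photo noise. The δ bar's upper whisker reaches 600req/s.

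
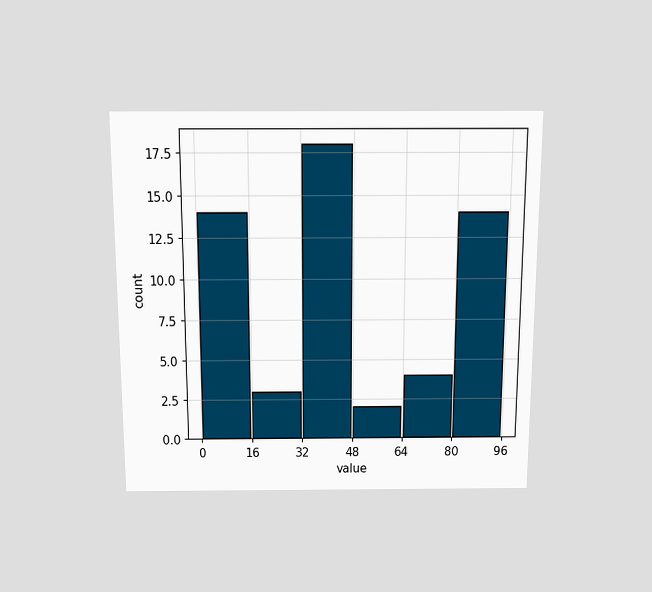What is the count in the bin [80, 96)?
The chart is viewed slightly from above. The [80, 96) bin has height 14.

14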